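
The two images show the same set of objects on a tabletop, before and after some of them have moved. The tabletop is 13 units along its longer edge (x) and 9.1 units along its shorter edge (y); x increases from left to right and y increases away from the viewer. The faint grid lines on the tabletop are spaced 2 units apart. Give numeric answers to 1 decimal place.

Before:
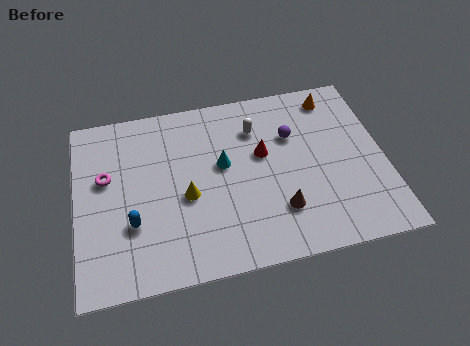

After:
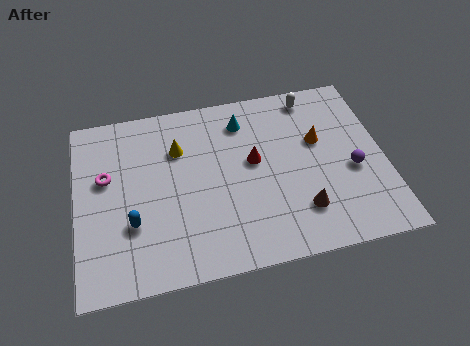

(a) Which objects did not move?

the blue capsule and the magenta torus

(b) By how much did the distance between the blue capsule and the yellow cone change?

+1.5

The distance was about 2.5 in the first image and 4.0 in the second, so they moved 1.5 units further apart.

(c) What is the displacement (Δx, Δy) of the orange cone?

(-0.8, -2.2)

The orange cone was at about (11.1, 7.8) and moved to about (10.3, 5.6).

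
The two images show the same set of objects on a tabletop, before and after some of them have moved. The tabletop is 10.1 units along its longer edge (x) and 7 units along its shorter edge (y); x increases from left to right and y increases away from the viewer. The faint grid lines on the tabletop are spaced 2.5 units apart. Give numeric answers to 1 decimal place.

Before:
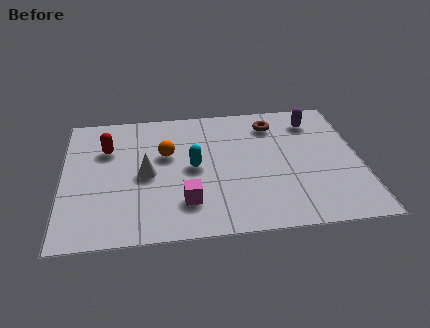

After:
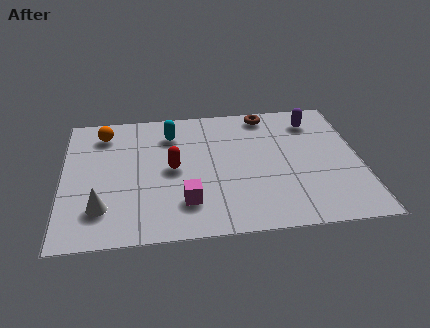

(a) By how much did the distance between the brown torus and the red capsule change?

-1.5

The distance was about 5.8 in the first image and 4.3 in the second, so they moved 1.5 units closer together.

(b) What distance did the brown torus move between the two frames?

0.6

The brown torus moved from about (7.2, 5.6) to (7.0, 6.2), a distance of √(0.2² + 0.6²) ≈ 0.6.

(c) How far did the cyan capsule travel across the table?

2.0

From (4.4, 3.5) to (3.7, 5.4), the cyan capsule covered √(0.7² + 1.9²) ≈ 2.0 units.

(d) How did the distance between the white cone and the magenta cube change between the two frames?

+0.7

They were about 2.1 units apart before and 2.8 after — 0.7 units further apart.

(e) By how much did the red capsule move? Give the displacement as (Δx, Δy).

(2.2, -1.3)

From the two frames, the red capsule sits at roughly (1.5, 4.8) before and (3.7, 3.5) after.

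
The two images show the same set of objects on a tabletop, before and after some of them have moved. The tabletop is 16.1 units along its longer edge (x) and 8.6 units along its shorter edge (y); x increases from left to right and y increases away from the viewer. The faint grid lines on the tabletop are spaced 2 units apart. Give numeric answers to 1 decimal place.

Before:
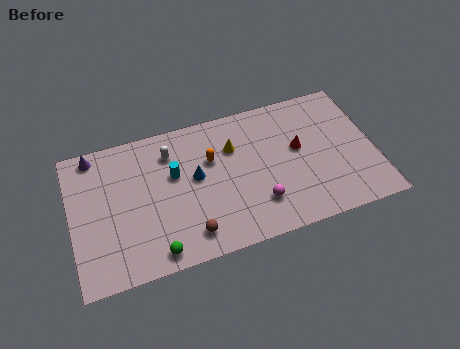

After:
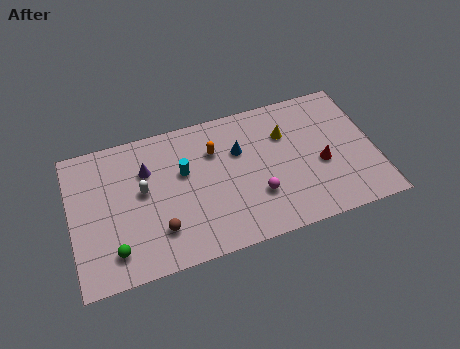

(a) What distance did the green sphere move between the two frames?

2.2

From (4.2, 1.0) to (2.1, 1.7), the green sphere covered √(2.1² + 0.7²) ≈ 2.2 units.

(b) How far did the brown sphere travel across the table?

1.7

The brown sphere was near (6.0, 1.5) before and (4.5, 2.2) after, so it travelled √(1.5² + 0.7²) ≈ 1.7 units.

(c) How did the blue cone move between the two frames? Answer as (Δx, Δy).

(2.4, 0.9)

From the two frames, the blue cone sits at roughly (6.6, 4.8) before and (9.0, 5.7) after.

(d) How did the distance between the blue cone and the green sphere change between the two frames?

+3.5

Before: roughly 4.5 units apart; after: 8.0. That's 3.5 units further apart.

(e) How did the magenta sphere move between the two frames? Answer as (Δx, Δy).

(0.0, 0.5)

The magenta sphere started near (9.7, 2.2) and ended near (9.7, 2.7).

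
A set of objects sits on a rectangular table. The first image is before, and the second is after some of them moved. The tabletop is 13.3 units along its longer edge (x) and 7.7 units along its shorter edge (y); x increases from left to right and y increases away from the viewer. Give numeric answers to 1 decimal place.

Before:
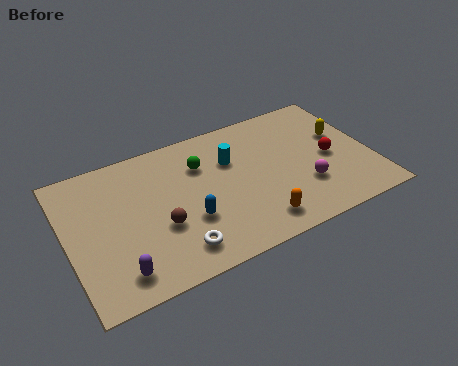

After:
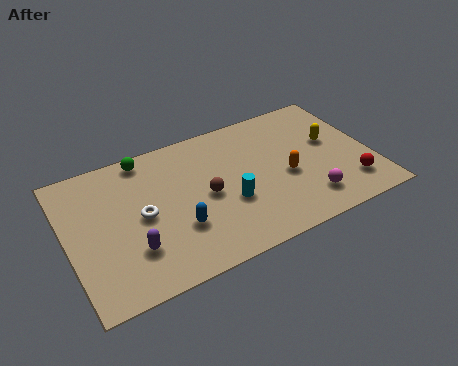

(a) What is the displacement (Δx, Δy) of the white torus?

(-1.2, 2.4)

From the two frames, the white torus sits at roughly (4.4, 1.4) before and (3.2, 3.8) after.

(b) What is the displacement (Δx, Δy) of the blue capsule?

(-0.5, -0.2)

From the two frames, the blue capsule sits at roughly (5.1, 2.7) before and (4.6, 2.5) after.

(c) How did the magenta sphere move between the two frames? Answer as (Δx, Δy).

(0.0, -0.8)

From the two frames, the magenta sphere sits at roughly (10.2, 2.4) before and (10.2, 1.6) after.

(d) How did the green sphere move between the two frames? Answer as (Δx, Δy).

(-2.3, 1.4)

The green sphere was at about (6.0, 5.5) and moved to about (3.7, 6.9).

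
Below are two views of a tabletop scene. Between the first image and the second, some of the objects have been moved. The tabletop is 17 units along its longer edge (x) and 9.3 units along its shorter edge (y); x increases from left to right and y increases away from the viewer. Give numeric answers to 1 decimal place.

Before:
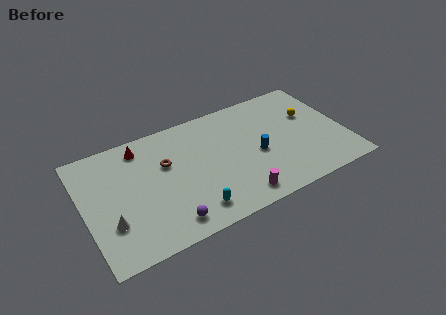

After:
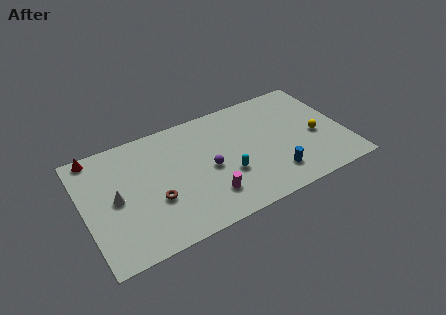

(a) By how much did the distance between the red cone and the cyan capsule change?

+2.7

Before: roughly 6.8 units apart; after: 9.5. That's 2.7 units further apart.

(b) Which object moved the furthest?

the purple sphere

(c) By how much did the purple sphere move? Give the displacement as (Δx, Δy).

(3.0, 2.9)

The purple sphere started near (5.0, 1.4) and ended near (8.0, 4.3).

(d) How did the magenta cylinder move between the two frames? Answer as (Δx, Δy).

(-1.8, 0.9)

From the two frames, the magenta cylinder sits at roughly (9.5, 1.3) before and (7.7, 2.2) after.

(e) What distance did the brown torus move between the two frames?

2.7

The brown torus moved from about (5.4, 5.9) to (4.4, 3.4), a distance of √(1.0² + 2.5²) ≈ 2.7.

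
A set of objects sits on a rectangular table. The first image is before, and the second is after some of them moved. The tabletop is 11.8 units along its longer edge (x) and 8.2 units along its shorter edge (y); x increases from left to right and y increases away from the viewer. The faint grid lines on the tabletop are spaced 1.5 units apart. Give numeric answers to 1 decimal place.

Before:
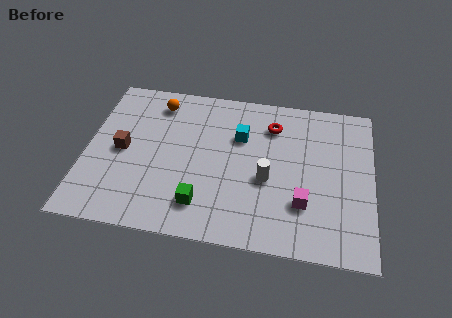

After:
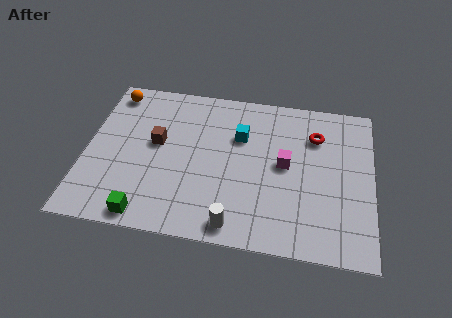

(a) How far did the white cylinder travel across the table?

2.8

The white cylinder was near (7.5, 3.4) before and (6.3, 0.9) after, so it travelled √(1.2² + 2.5²) ≈ 2.8 units.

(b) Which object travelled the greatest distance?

the white cylinder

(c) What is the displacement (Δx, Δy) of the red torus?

(1.8, -0.3)

The red torus started near (7.6, 6.3) and ended near (9.4, 6.0).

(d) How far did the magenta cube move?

2.1

From (9.0, 2.4) to (8.2, 4.3), the magenta cube covered √(0.8² + 1.9²) ≈ 2.1 units.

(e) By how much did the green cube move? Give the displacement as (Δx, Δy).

(-2.2, -0.9)

From the two frames, the green cube sits at roughly (4.9, 1.7) before and (2.7, 0.8) after.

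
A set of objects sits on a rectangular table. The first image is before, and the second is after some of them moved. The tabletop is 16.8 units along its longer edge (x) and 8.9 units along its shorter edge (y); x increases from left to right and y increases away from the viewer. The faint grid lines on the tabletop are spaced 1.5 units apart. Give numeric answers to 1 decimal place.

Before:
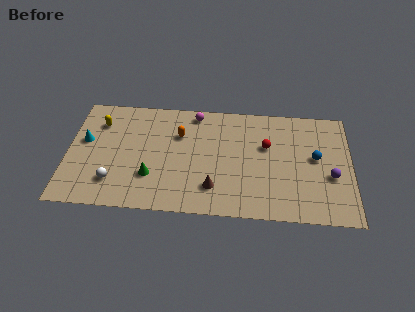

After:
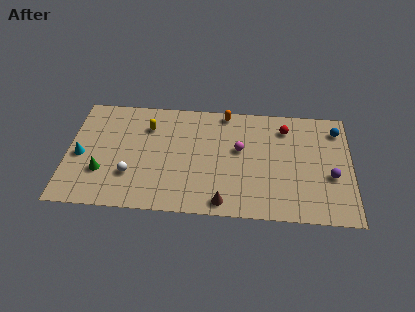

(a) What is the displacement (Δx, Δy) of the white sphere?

(1.0, 0.6)

The white sphere was at about (2.8, 2.1) and moved to about (3.8, 2.7).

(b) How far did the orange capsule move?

3.4

From (6.6, 6.1) to (9.3, 8.1), the orange capsule covered √(2.7² + 2.0²) ≈ 3.4 units.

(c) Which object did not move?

the purple sphere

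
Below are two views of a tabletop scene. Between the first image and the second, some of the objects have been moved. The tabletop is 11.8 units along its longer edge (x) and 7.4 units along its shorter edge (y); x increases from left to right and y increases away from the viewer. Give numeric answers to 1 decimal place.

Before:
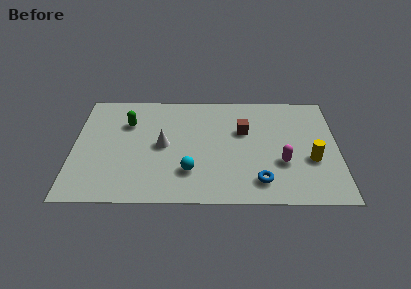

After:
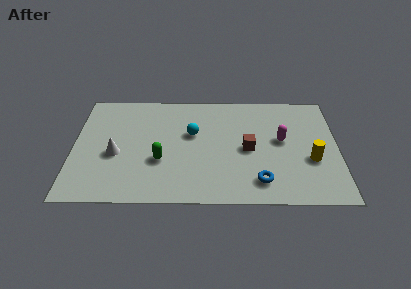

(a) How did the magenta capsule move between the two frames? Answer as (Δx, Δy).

(0.0, 1.5)

From the two frames, the magenta capsule sits at roughly (9.3, 2.6) before and (9.3, 4.1) after.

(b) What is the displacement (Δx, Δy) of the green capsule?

(1.5, -2.5)

From the two frames, the green capsule sits at roughly (2.4, 5.2) before and (3.9, 2.7) after.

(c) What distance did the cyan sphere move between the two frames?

2.5

The cyan sphere was near (5.2, 2.0) before and (5.3, 4.5) after, so it travelled √(0.1² + 2.5²) ≈ 2.5 units.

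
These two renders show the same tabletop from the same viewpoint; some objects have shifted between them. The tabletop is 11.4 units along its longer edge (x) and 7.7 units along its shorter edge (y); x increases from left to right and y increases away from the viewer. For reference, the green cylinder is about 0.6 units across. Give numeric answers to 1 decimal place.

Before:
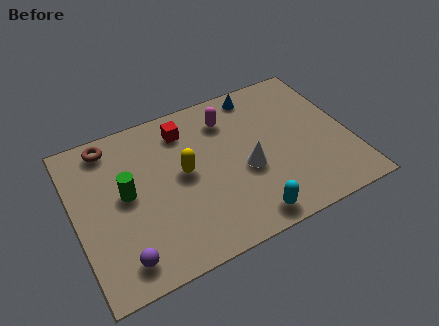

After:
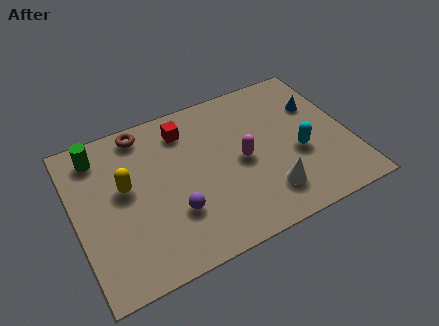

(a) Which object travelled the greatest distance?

the cyan capsule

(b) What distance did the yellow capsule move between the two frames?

2.4

The yellow capsule was near (4.5, 4.1) before and (2.1, 4.4) after, so it travelled √(2.4² + 0.3²) ≈ 2.4 units.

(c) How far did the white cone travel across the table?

1.7

From (7.0, 3.2) to (7.7, 1.7), the white cone covered √(0.7² + 1.5²) ≈ 1.7 units.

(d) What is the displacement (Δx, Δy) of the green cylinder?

(-0.9, 2.3)

From the two frames, the green cylinder sits at roughly (2.1, 4.1) before and (1.2, 6.4) after.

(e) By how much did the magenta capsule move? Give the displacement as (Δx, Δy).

(0.3, -2.3)

From the two frames, the magenta capsule sits at roughly (6.6, 6.0) before and (6.9, 3.7) after.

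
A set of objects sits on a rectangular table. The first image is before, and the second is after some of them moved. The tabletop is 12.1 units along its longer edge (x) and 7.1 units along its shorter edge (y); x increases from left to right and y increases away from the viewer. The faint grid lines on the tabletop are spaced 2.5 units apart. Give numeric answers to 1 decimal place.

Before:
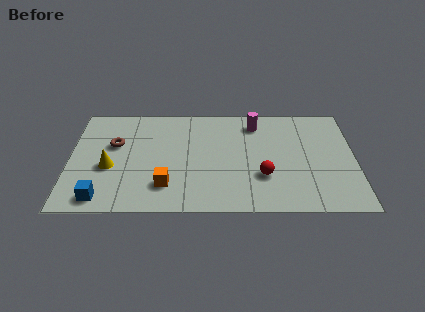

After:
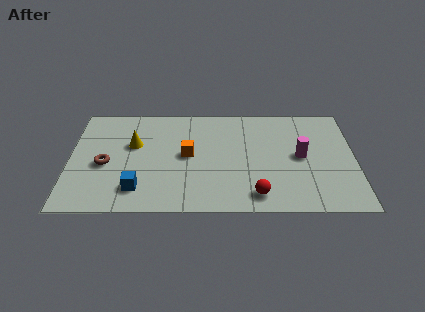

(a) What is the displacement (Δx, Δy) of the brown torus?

(-0.4, -1.3)

The brown torus started near (1.9, 4.4) and ended near (1.5, 3.1).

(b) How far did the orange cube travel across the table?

2.2

From (4.1, 1.7) to (5.0, 3.7), the orange cube covered √(0.9² + 2.0²) ≈ 2.2 units.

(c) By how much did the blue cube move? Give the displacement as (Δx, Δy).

(1.5, 0.6)

The blue cube was at about (1.4, 0.9) and moved to about (2.9, 1.5).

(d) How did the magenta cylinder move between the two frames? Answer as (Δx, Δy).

(1.9, -2.2)

The magenta cylinder was at about (7.9, 5.8) and moved to about (9.8, 3.6).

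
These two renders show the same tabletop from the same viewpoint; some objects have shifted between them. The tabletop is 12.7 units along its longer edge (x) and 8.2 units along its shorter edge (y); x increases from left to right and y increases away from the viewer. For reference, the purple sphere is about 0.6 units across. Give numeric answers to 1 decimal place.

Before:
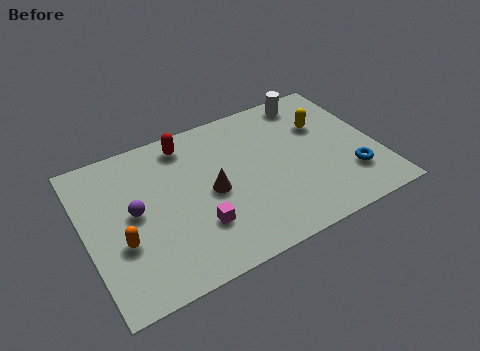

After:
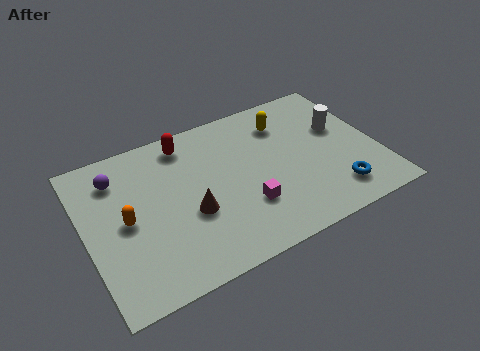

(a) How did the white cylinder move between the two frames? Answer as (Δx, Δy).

(1.0, -2.2)

The white cylinder was at about (10.3, 7.2) and moved to about (11.3, 5.0).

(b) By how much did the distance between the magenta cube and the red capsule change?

+0.3

They were about 4.6 units apart before and 4.9 after — 0.3 units further apart.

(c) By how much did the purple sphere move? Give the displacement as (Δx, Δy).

(-0.5, 2.1)

The purple sphere was at about (2.1, 4.3) and moved to about (1.6, 6.4).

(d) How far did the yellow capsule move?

1.8

The yellow capsule was near (10.6, 5.5) before and (9.0, 6.3) after, so it travelled √(1.6² + 0.8²) ≈ 1.8 units.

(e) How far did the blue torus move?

1.0

The blue torus moved from about (11.3, 2.2) to (10.5, 1.6), a distance of √(0.8² + 0.6²) ≈ 1.0.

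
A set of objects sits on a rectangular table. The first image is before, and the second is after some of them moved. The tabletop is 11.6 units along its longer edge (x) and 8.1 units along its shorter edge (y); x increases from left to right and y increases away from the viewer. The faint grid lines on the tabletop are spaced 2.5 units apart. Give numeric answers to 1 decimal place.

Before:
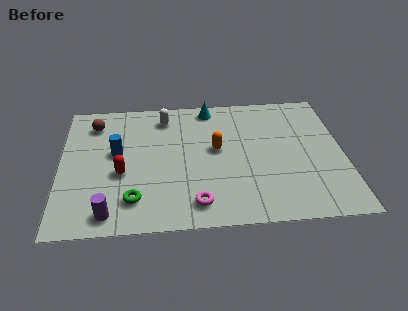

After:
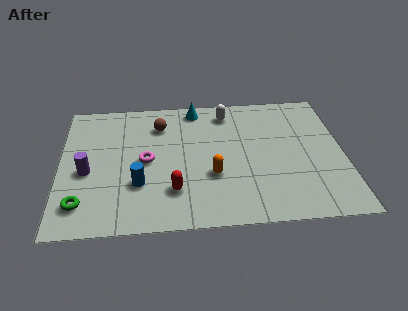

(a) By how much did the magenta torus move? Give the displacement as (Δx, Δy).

(-2.0, 2.7)

From the two frames, the magenta torus sits at roughly (5.5, 1.3) before and (3.5, 4.0) after.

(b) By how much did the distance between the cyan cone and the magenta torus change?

-2.1

Before: roughly 5.9 units apart; after: 3.8. That's 2.1 units closer together.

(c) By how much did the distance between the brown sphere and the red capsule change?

+0.7

They were about 3.4 units apart before and 4.1 after — 0.7 units further apart.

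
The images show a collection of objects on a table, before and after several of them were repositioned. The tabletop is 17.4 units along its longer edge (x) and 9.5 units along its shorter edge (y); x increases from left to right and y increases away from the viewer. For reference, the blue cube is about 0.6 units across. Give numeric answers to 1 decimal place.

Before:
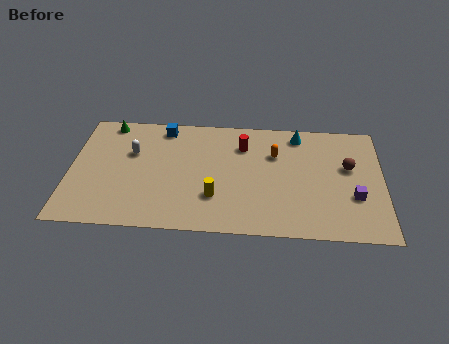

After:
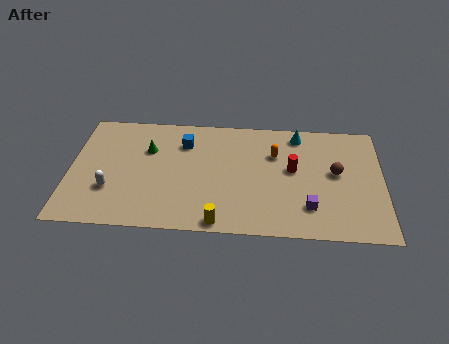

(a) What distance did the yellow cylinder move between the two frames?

2.0

The yellow cylinder moved from about (8.1, 2.8) to (8.4, 0.8), a distance of √(0.3² + 2.0²) ≈ 2.0.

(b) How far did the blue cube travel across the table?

1.7

From (5.1, 8.3) to (6.3, 7.1), the blue cube covered √(1.2² + 1.2²) ≈ 1.7 units.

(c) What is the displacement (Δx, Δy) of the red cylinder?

(2.8, -1.8)

The red cylinder was at about (9.6, 7.1) and moved to about (12.4, 5.3).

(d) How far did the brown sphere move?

0.9

The brown sphere moved from about (15.5, 5.7) to (14.8, 5.2), a distance of √(0.7² + 0.5²) ≈ 0.9.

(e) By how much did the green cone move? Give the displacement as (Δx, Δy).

(2.3, -2.1)

The green cone was at about (2.0, 8.5) and moved to about (4.3, 6.4).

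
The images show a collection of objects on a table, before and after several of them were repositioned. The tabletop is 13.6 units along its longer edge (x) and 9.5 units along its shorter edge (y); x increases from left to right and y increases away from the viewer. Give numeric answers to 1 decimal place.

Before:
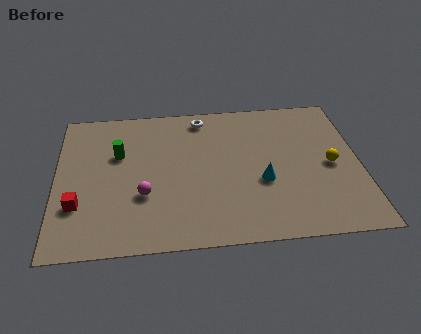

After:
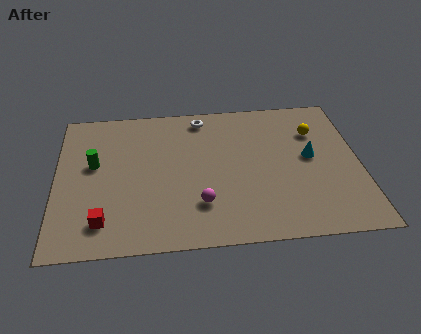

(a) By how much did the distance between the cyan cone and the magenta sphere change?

+0.3

They were about 5.3 units apart before and 5.6 after — 0.3 units further apart.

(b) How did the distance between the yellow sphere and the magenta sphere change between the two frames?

-1.7

They were about 8.5 units apart before and 6.8 after — 1.7 units closer together.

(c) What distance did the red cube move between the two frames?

1.6

The red cube was near (1.0, 2.9) before and (2.1, 1.8) after, so it travelled √(1.1² + 1.1²) ≈ 1.6 units.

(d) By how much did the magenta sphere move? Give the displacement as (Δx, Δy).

(2.5, -0.8)

From the two frames, the magenta sphere sits at roughly (3.9, 3.3) before and (6.4, 2.5) after.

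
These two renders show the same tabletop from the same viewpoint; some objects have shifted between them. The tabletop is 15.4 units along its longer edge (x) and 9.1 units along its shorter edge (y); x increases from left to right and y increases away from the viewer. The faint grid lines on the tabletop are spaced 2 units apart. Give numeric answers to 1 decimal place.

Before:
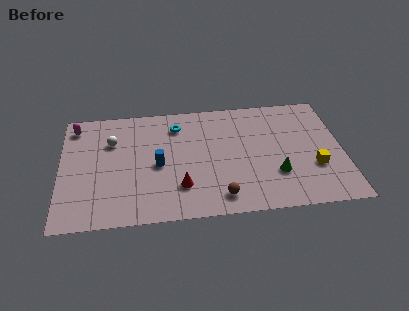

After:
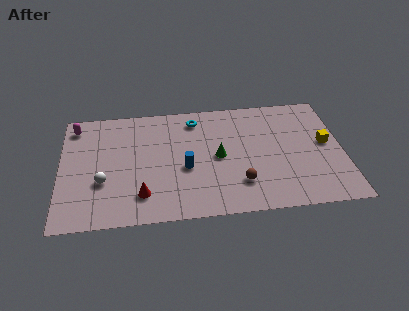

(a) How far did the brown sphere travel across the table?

1.4

From (8.6, 1.4) to (9.7, 2.3), the brown sphere covered √(1.1² + 0.9²) ≈ 1.4 units.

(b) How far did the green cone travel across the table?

3.5

From (11.7, 2.8) to (8.6, 4.5), the green cone covered √(3.1² + 1.7²) ≈ 3.5 units.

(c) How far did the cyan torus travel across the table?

1.1

From (6.4, 7.2) to (7.4, 7.6), the cyan torus covered √(1.0² + 0.4²) ≈ 1.1 units.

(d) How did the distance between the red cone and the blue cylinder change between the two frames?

+0.8

The distance was about 2.2 in the first image and 3.0 in the second, so they moved 0.8 units further apart.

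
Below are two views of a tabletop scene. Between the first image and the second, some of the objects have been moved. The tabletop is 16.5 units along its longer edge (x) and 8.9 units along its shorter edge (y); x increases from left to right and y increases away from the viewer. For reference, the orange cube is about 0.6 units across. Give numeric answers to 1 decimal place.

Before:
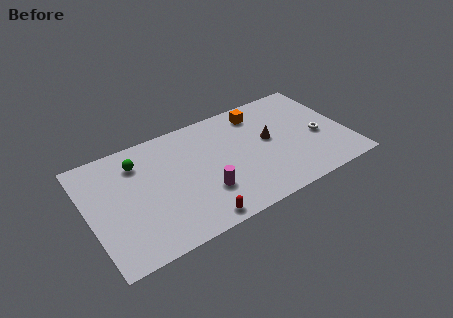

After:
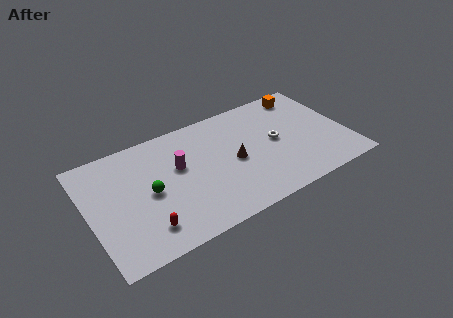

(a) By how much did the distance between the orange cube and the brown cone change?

+3.8

They were about 2.5 units apart before and 6.3 after — 3.8 units further apart.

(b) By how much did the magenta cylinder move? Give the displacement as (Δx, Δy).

(-1.3, 2.7)

From the two frames, the magenta cylinder sits at roughly (7.1, 2.7) before and (5.8, 5.4) after.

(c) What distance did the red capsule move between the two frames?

3.2

The red capsule moved from about (6.3, 0.9) to (3.2, 1.8), a distance of √(3.1² + 0.9²) ≈ 3.2.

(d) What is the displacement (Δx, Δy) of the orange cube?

(3.1, 0.3)

The orange cube started near (11.3, 7.4) and ended near (14.4, 7.7).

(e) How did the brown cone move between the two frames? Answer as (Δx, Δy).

(-2.4, -0.7)

The brown cone was at about (11.6, 4.9) and moved to about (9.2, 4.2).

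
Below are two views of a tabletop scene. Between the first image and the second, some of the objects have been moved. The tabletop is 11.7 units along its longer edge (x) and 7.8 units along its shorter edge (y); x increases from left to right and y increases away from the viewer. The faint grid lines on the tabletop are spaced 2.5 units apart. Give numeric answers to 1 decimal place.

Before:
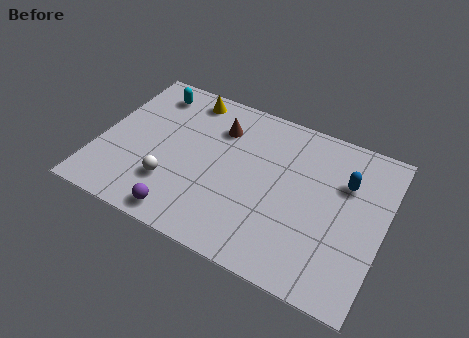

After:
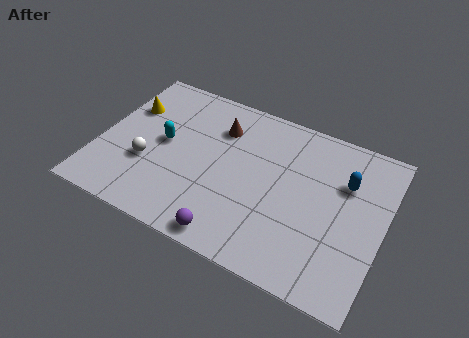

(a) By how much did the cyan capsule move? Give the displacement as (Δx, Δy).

(0.9, -2.4)

The cyan capsule started near (1.7, 6.5) and ended near (2.6, 4.1).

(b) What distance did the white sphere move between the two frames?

1.3

The white sphere moved from about (3.2, 2.2) to (2.1, 2.8), a distance of √(1.1² + 0.6²) ≈ 1.3.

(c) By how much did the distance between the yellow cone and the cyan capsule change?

+0.6

The distance was about 1.5 in the first image and 2.1 in the second, so they moved 0.6 units further apart.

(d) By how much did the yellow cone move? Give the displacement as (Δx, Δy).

(-2.3, -1.5)

The yellow cone started near (3.2, 6.8) and ended near (0.9, 5.3).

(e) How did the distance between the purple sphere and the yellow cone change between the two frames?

+0.8

The distance was about 5.9 in the first image and 6.7 in the second, so they moved 0.8 units further apart.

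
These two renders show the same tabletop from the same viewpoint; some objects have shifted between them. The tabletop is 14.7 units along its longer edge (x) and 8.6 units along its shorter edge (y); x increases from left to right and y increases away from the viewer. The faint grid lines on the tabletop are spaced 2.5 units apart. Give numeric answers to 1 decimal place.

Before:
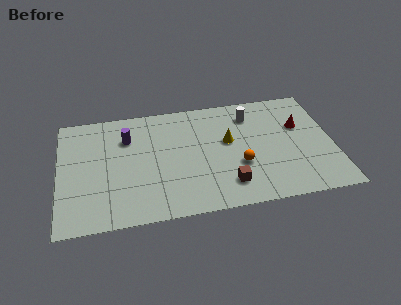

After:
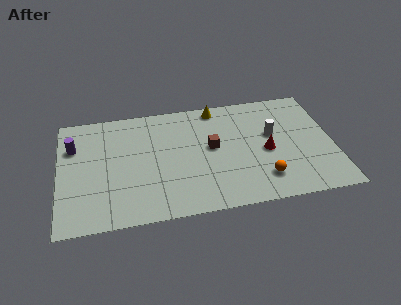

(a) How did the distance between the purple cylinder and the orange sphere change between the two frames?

+4.1

Before: roughly 6.7 units apart; after: 10.8. That's 4.1 units further apart.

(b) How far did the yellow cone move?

2.7

The yellow cone was near (9.1, 5.0) before and (8.6, 7.7) after, so it travelled √(0.5² + 2.7²) ≈ 2.7 units.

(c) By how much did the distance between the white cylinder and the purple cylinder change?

+4.0

The distance was about 6.7 in the first image and 10.7 in the second, so they moved 4.0 units further apart.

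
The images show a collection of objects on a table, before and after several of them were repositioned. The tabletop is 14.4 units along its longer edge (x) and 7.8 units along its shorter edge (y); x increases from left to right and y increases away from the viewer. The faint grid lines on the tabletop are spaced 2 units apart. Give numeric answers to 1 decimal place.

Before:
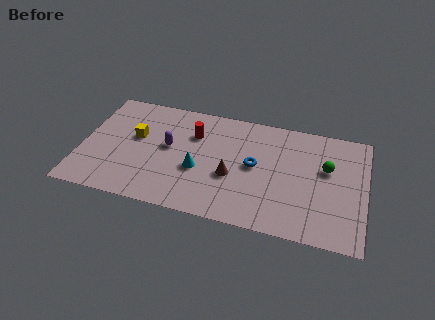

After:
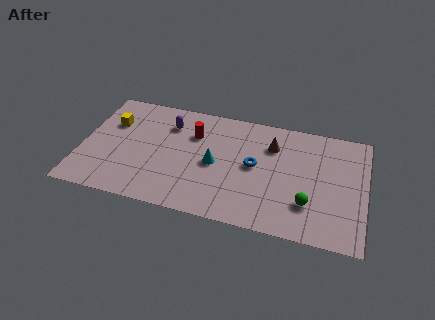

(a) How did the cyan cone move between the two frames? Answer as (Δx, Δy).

(0.8, 0.6)

From the two frames, the cyan cone sits at roughly (6.0, 3.1) before and (6.8, 3.7) after.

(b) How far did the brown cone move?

3.2

The brown cone was near (7.7, 3.1) before and (9.6, 5.7) after, so it travelled √(1.9² + 2.6²) ≈ 3.2 units.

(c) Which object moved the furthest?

the brown cone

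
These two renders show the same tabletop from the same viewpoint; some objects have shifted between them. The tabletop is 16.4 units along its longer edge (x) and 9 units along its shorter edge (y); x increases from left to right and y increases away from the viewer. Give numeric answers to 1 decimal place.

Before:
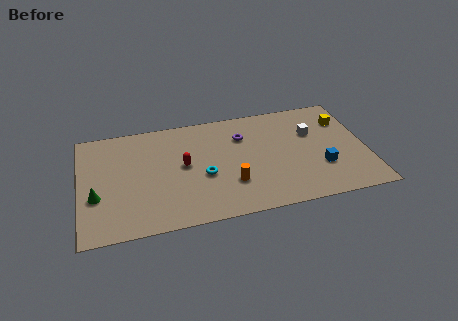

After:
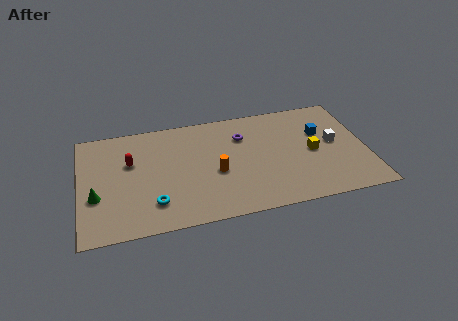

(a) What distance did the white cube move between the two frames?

1.6

The white cube was near (13.4, 5.9) before and (14.6, 4.8) after, so it travelled √(1.2² + 1.1²) ≈ 1.6 units.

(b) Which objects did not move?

the purple torus and the green cone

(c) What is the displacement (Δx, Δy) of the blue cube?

(0.2, 2.9)

From the two frames, the blue cube sits at roughly (13.7, 2.9) before and (13.9, 5.8) after.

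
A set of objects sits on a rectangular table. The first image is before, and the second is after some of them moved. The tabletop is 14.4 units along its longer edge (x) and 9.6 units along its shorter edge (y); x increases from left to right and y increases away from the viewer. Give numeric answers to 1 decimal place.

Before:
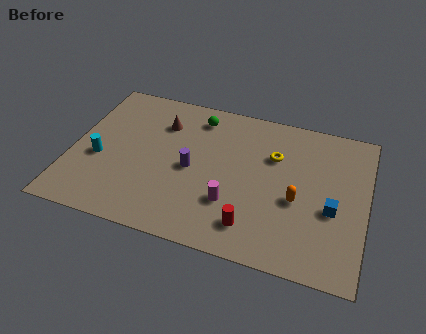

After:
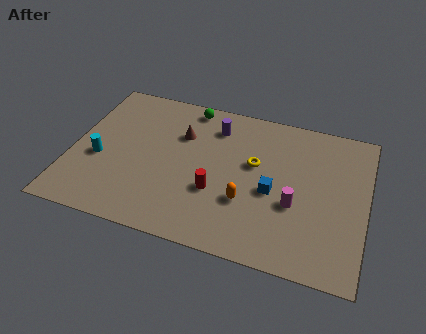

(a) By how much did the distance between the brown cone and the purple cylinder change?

-1.2

They were about 3.1 units apart before and 1.9 after — 1.2 units closer together.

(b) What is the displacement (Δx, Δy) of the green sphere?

(-0.5, 0.6)

The green sphere was at about (5.9, 8.0) and moved to about (5.4, 8.6).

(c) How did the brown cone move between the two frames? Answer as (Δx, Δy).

(1.0, -0.5)

The brown cone started near (4.2, 7.1) and ended near (5.2, 6.6).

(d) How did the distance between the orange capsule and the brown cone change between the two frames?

-2.7

They were about 7.6 units apart before and 4.9 after — 2.7 units closer together.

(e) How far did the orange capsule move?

2.5

The orange capsule was near (11.1, 4.0) before and (8.7, 3.2) after, so it travelled √(2.4² + 0.8²) ≈ 2.5 units.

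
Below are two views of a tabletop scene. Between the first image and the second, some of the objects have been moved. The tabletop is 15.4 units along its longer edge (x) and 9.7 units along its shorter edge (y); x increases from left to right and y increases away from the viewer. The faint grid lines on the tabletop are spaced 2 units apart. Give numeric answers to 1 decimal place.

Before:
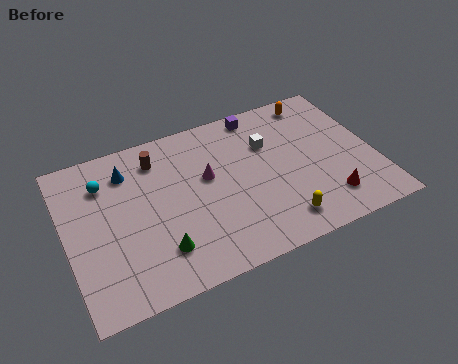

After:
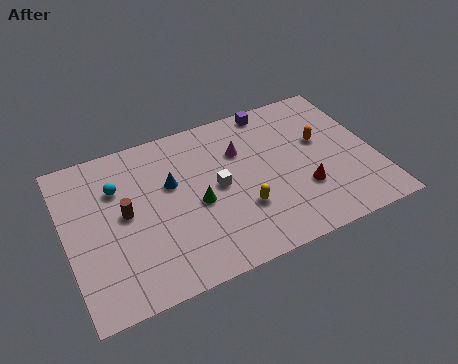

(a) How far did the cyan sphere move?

0.8

The cyan sphere moved from about (2.1, 7.3) to (2.7, 6.8), a distance of √(0.6² + 0.5²) ≈ 0.8.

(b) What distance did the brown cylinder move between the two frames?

3.3

From (4.8, 7.8) to (2.9, 5.1), the brown cylinder covered √(1.9² + 2.7²) ≈ 3.3 units.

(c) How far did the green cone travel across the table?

2.9

The green cone moved from about (4.3, 2.3) to (6.4, 4.3), a distance of √(2.1² + 2.0²) ≈ 2.9.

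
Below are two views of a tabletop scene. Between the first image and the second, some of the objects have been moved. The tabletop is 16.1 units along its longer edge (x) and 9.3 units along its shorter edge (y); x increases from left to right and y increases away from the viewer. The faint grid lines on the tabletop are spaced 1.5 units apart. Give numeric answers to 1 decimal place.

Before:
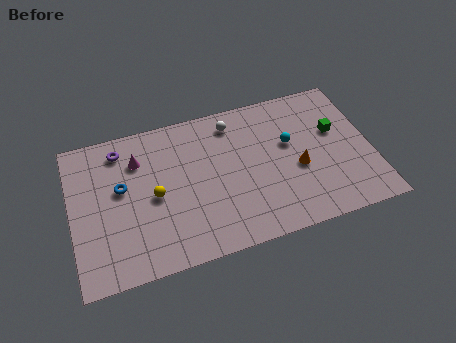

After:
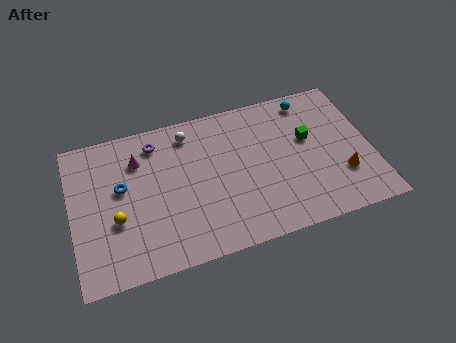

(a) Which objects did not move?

the blue torus and the magenta cone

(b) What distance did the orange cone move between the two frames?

2.5

From (12.1, 3.9) to (14.4, 2.8), the orange cone covered √(2.3² + 1.1²) ≈ 2.5 units.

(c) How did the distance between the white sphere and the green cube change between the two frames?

+0.9

The distance was about 5.8 in the first image and 6.7 in the second, so they moved 0.9 units further apart.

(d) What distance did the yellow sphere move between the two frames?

2.3

The yellow sphere moved from about (4.4, 4.4) to (2.3, 3.5), a distance of √(2.1² + 0.9²) ≈ 2.3.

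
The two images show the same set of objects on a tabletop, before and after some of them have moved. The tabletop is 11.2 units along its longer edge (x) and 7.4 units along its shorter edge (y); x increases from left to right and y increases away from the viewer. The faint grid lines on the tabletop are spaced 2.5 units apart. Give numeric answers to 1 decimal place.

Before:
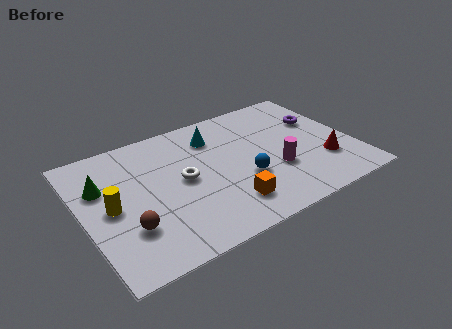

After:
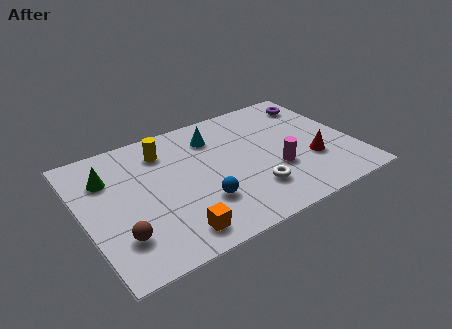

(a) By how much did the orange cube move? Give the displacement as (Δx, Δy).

(-2.3, -0.5)

From the two frames, the orange cube sits at roughly (5.6, 1.6) before and (3.3, 1.1) after.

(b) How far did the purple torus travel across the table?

1.2

The purple torus was near (10.1, 4.8) before and (10.2, 6.0) after, so it travelled √(0.1² + 1.2²) ≈ 1.2 units.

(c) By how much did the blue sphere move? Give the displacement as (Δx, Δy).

(-1.9, -0.5)

The blue sphere started near (6.5, 2.7) and ended near (4.6, 2.2).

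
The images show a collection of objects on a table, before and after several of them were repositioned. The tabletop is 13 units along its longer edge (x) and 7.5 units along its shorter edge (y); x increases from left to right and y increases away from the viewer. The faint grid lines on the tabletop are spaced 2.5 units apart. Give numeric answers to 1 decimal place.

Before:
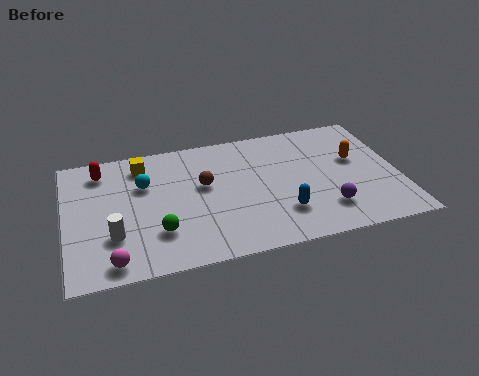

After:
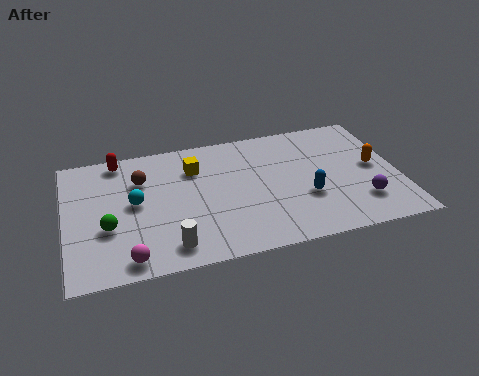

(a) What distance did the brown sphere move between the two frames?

2.6

From (5.4, 4.4) to (3.0, 5.3), the brown sphere covered √(2.4² + 0.9²) ≈ 2.6 units.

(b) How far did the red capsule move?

0.9

The red capsule was near (1.5, 6.2) before and (2.2, 6.7) after, so it travelled √(0.7² + 0.5²) ≈ 0.9 units.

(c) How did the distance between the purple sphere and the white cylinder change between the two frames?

-0.7

The distance was about 8.2 in the first image and 7.5 in the second, so they moved 0.7 units closer together.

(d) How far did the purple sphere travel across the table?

1.4

The purple sphere was near (10.0, 1.8) before and (11.4, 1.9) after, so it travelled √(1.4² + 0.1²) ≈ 1.4 units.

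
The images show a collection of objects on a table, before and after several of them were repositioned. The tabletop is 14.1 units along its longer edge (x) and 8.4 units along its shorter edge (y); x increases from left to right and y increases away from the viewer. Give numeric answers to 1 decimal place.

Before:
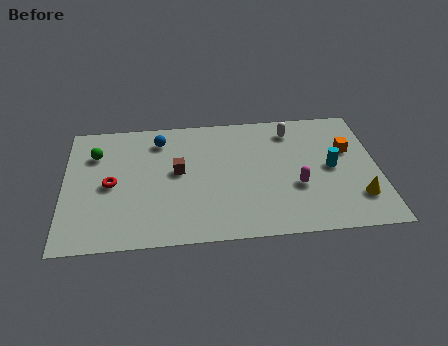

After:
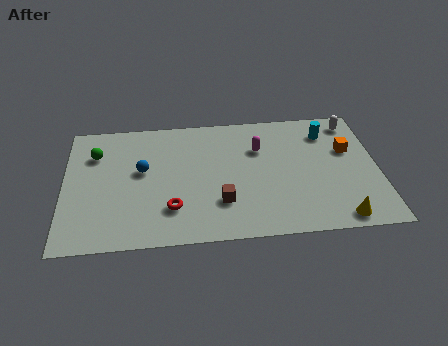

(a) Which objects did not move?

the orange cube and the green sphere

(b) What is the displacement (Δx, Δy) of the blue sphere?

(-0.8, -2.0)

From the two frames, the blue sphere sits at roughly (4.3, 6.8) before and (3.5, 4.8) after.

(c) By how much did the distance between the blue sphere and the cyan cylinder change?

+0.5

The distance was about 8.1 in the first image and 8.6 in the second, so they moved 0.5 units further apart.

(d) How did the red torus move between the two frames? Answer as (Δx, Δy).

(2.7, -1.8)

The red torus was at about (2.1, 4.0) and moved to about (4.8, 2.2).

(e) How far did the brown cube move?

2.9

From (5.1, 4.6) to (7.0, 2.4), the brown cube covered √(1.9² + 2.2²) ≈ 2.9 units.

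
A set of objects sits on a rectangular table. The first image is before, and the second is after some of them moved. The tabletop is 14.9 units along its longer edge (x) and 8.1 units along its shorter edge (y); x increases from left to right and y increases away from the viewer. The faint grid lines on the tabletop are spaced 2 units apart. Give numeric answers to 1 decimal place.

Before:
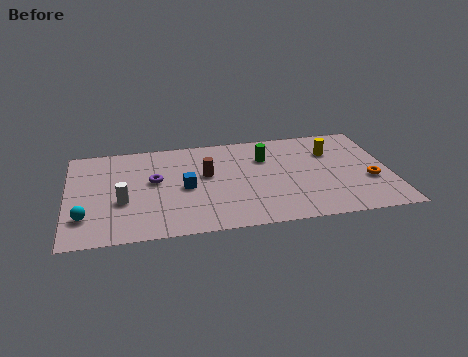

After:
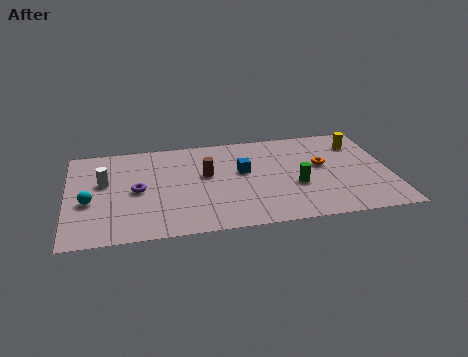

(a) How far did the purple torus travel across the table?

1.1

The purple torus was near (4.0, 4.6) before and (3.2, 3.9) after, so it travelled √(0.8² + 0.7²) ≈ 1.1 units.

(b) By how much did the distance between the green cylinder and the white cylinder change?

+1.8

They were about 7.2 units apart before and 9.0 after — 1.8 units further apart.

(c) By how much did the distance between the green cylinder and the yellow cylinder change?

+1.3

Before: roughly 3.1 units apart; after: 4.4. That's 1.3 units further apart.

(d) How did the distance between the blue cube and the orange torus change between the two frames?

-4.8

They were about 8.5 units apart before and 3.7 after — 4.8 units closer together.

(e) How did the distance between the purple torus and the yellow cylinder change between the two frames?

+2.3

The distance was about 8.4 in the first image and 10.7 in the second, so they moved 2.3 units further apart.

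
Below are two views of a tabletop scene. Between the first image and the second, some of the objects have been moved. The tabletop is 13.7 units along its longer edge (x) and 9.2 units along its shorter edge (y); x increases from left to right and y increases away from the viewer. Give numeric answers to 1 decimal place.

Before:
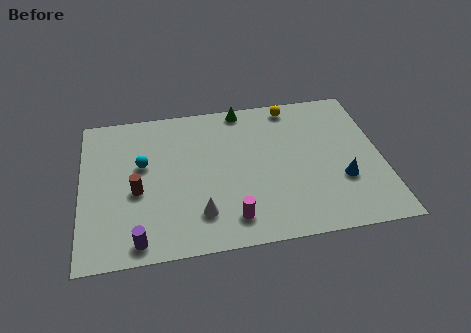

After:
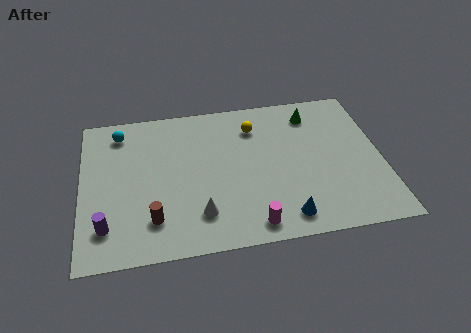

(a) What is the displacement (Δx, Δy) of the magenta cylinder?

(0.9, -0.5)

From the two frames, the magenta cylinder sits at roughly (6.7, 1.6) before and (7.6, 1.1) after.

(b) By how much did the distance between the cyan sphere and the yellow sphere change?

-1.3

Before: roughly 7.5 units apart; after: 6.2. That's 1.3 units closer together.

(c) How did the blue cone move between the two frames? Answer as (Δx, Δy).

(-2.7, -1.8)

The blue cone was at about (11.8, 3.1) and moved to about (9.1, 1.3).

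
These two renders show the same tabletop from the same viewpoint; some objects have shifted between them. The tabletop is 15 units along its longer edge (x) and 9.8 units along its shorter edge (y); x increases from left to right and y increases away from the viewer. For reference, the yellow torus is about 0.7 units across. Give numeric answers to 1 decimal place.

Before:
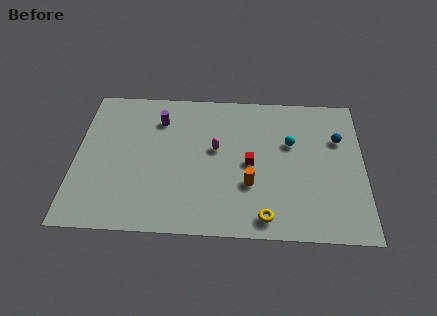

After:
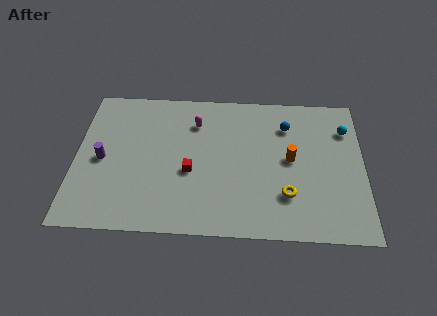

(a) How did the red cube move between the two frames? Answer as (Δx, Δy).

(-3.1, -0.7)

From the two frames, the red cube sits at roughly (9.1, 4.7) before and (6.0, 4.0) after.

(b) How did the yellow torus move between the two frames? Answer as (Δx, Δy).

(1.1, 1.5)

The yellow torus was at about (9.9, 1.2) and moved to about (11.0, 2.7).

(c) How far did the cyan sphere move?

3.1

From (11.2, 6.2) to (14.1, 7.3), the cyan sphere covered √(2.9² + 1.1²) ≈ 3.1 units.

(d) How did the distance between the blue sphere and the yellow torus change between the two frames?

-1.9

Before: roughly 6.6 units apart; after: 4.7. That's 1.9 units closer together.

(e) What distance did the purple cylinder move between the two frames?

4.1

From (4.3, 7.5) to (1.4, 4.6), the purple cylinder covered √(2.9² + 2.9²) ≈ 4.1 units.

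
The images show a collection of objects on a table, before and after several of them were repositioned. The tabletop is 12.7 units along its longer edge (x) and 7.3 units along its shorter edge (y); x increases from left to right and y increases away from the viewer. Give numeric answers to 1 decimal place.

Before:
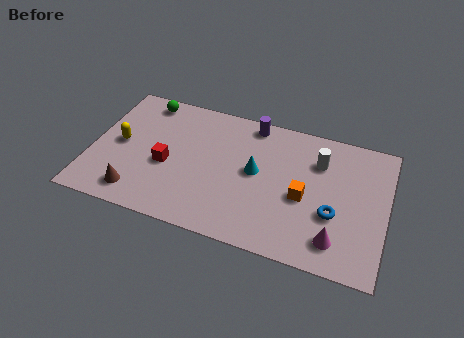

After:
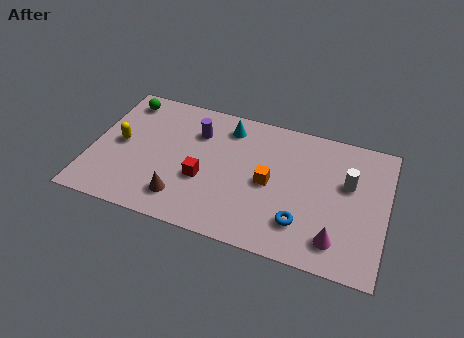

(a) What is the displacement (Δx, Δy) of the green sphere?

(-0.9, -0.2)

From the two frames, the green sphere sits at roughly (2.0, 6.4) before and (1.1, 6.2) after.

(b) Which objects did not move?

the yellow capsule and the magenta cone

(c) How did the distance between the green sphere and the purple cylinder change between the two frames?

-1.3

The distance was about 4.7 in the first image and 3.4 in the second, so they moved 1.3 units closer together.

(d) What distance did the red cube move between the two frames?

1.6

The red cube moved from about (3.3, 3.1) to (4.9, 2.8), a distance of √(1.6² + 0.3²) ≈ 1.6.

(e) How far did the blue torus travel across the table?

1.6

The blue torus moved from about (10.5, 2.7) to (9.2, 1.8), a distance of √(1.3² + 0.9²) ≈ 1.6.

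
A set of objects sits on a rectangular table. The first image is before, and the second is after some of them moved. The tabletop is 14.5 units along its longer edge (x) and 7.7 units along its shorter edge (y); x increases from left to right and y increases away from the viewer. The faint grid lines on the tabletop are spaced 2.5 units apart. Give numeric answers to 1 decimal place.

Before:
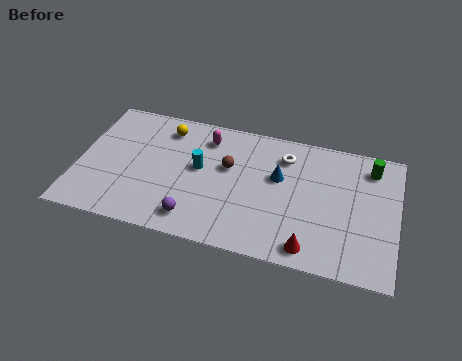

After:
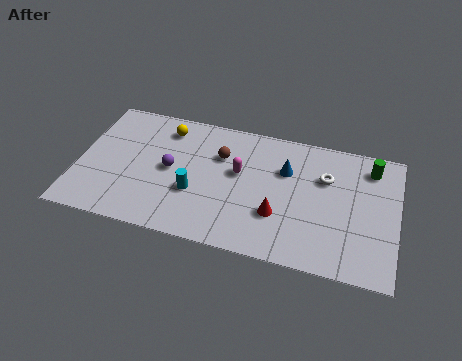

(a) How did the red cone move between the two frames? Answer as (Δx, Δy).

(-1.5, 1.5)

The red cone started near (10.7, 1.0) and ended near (9.2, 2.5).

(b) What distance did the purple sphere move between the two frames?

2.9

The purple sphere was near (5.5, 1.3) before and (4.2, 3.9) after, so it travelled √(1.3² + 2.6²) ≈ 2.9 units.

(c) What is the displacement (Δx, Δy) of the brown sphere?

(-0.4, 0.6)

From the two frames, the brown sphere sits at roughly (6.8, 4.7) before and (6.4, 5.3) after.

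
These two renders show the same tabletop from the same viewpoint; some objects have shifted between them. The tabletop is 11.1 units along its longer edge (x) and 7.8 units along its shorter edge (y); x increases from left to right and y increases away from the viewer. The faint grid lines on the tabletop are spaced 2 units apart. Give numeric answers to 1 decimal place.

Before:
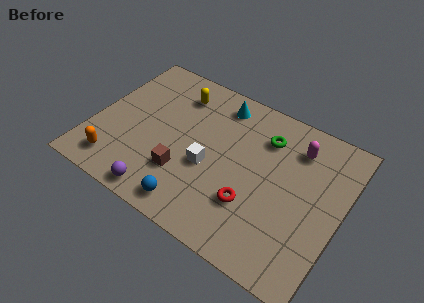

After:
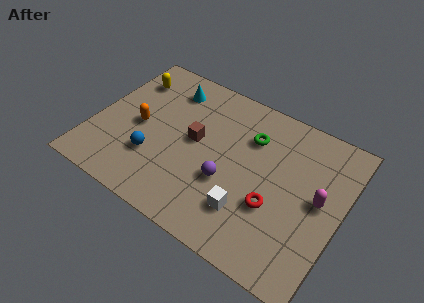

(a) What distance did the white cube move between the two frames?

2.3

From (5.3, 3.2) to (7.3, 2.0), the white cube covered √(2.0² + 1.2²) ≈ 2.3 units.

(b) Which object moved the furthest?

the purple sphere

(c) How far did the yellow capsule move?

2.2

The yellow capsule moved from about (3.3, 6.2) to (1.1, 6.0), a distance of √(2.2² + 0.2²) ≈ 2.2.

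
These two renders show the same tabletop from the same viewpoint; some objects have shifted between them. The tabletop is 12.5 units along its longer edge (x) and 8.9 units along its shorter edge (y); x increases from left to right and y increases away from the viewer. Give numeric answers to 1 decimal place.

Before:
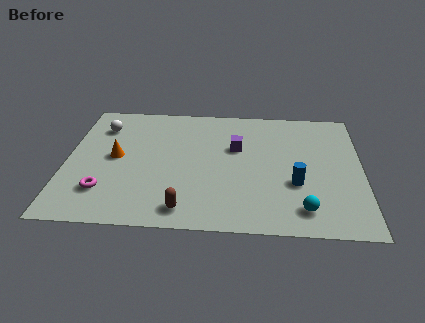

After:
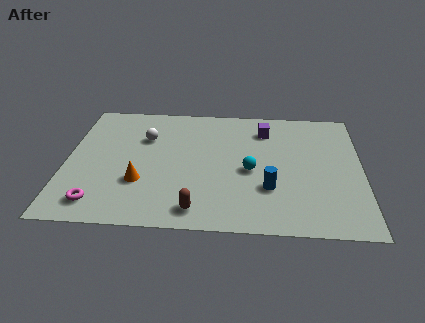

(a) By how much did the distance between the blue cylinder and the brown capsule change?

-1.6

The distance was about 5.0 in the first image and 3.4 in the second, so they moved 1.6 units closer together.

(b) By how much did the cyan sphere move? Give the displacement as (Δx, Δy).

(-2.2, 2.5)

The cyan sphere was at about (10.0, 1.5) and moved to about (7.8, 4.0).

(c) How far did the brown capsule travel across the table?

0.5

The brown capsule moved from about (5.1, 1.2) to (5.6, 1.2), a distance of √(0.5² + 0.0²) ≈ 0.5.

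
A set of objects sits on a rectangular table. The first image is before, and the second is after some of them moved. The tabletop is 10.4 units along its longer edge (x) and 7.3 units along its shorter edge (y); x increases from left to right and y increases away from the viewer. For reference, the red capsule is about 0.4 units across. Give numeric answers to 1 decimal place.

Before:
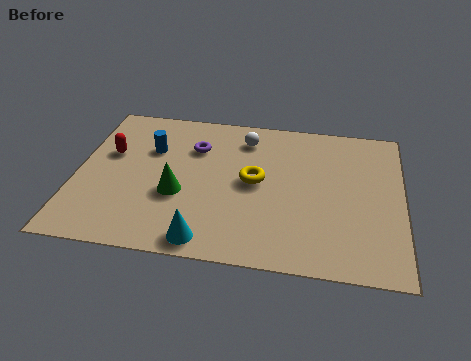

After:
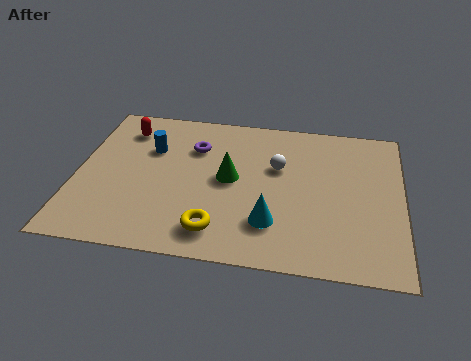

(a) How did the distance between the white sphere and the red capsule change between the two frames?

+0.6

The distance was about 4.5 in the first image and 5.1 in the second, so they moved 0.6 units further apart.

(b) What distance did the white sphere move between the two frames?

1.7

The white sphere was near (5.3, 5.9) before and (6.4, 4.6) after, so it travelled √(1.1² + 1.3²) ≈ 1.7 units.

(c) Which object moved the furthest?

the yellow torus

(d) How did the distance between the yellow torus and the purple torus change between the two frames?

+1.6

They were about 2.4 units apart before and 4.0 after — 1.6 units further apart.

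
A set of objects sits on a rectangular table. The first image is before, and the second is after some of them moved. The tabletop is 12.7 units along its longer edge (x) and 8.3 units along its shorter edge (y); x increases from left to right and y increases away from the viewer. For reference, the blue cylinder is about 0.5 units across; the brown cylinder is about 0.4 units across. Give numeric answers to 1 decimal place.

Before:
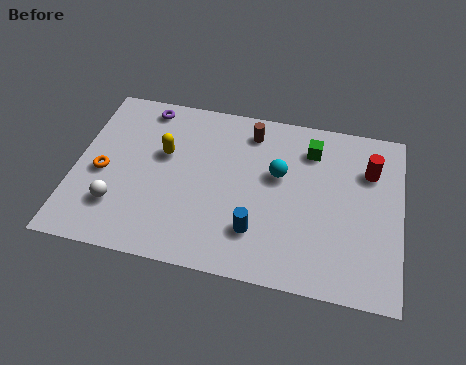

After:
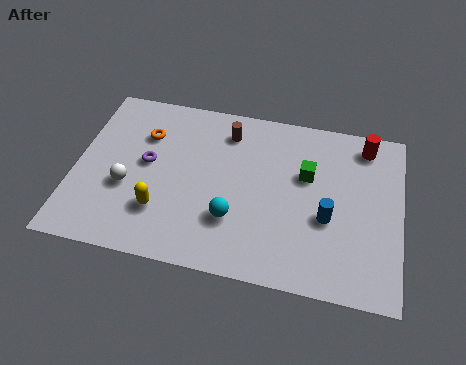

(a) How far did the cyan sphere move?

3.0

The cyan sphere moved from about (7.9, 5.0) to (6.3, 2.5), a distance of √(1.6² + 2.5²) ≈ 3.0.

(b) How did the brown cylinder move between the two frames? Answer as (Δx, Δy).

(-0.9, -0.2)

From the two frames, the brown cylinder sits at roughly (6.7, 6.9) before and (5.8, 6.7) after.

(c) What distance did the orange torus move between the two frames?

2.7

The orange torus was near (1.1, 3.7) before and (2.6, 5.9) after, so it travelled √(1.5² + 2.2²) ≈ 2.7 units.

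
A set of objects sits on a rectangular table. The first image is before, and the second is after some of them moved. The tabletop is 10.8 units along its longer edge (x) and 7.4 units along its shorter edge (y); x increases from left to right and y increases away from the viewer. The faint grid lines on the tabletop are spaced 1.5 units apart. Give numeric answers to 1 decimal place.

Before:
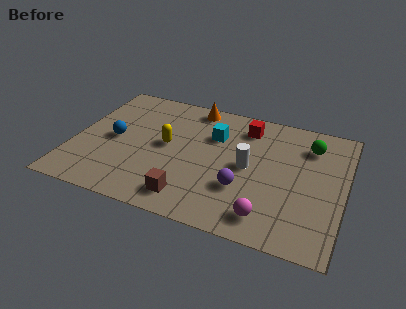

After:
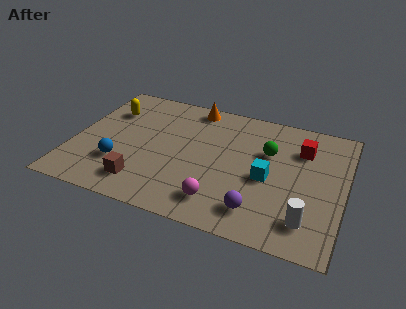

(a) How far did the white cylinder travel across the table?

3.3

The white cylinder moved from about (7.0, 3.7) to (9.5, 1.5), a distance of √(2.5² + 2.2²) ≈ 3.3.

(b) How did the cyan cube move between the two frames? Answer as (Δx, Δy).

(2.3, -1.8)

From the two frames, the cyan cube sits at roughly (5.5, 5.1) before and (7.8, 3.3) after.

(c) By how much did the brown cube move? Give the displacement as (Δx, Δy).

(-1.9, 0.2)

From the two frames, the brown cube sits at roughly (4.9, 1.2) before and (3.0, 1.4) after.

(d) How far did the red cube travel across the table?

2.4

From (6.7, 6.0) to (9.0, 5.4), the red cube covered √(2.3² + 0.6²) ≈ 2.4 units.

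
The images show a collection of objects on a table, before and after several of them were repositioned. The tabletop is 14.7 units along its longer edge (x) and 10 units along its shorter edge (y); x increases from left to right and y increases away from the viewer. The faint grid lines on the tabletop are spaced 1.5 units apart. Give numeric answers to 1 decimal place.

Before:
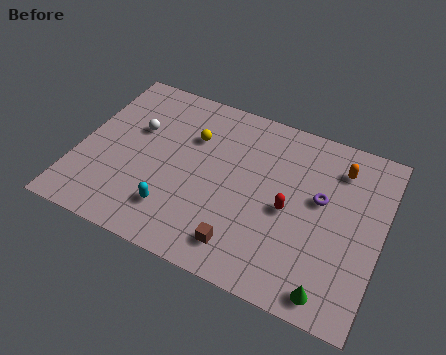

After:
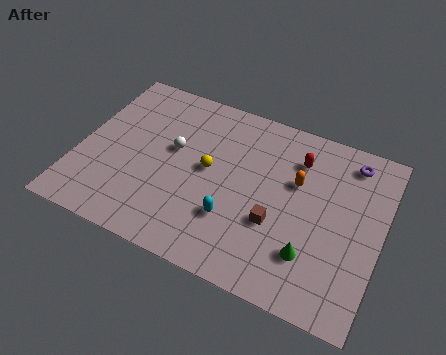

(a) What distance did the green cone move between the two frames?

1.9

The green cone moved from about (12.7, 1.1) to (11.6, 2.6), a distance of √(1.1² + 1.5²) ≈ 1.9.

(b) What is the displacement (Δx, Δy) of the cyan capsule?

(2.8, 0.7)

The cyan capsule started near (5.0, 2.3) and ended near (7.8, 3.0).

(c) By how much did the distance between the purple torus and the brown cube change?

+0.5

The distance was about 5.3 in the first image and 5.8 in the second, so they moved 0.5 units further apart.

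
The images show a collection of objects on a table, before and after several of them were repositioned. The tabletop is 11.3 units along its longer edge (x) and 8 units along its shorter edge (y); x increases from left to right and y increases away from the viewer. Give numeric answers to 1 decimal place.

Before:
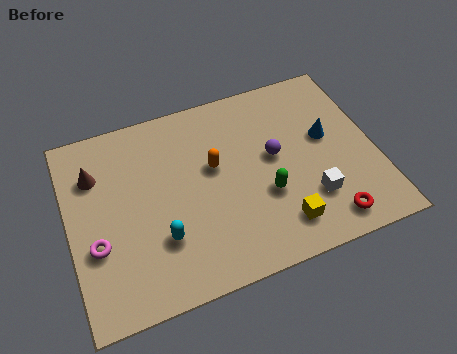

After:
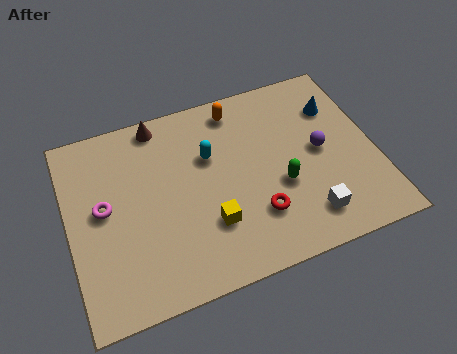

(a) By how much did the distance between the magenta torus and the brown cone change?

+0.8

Before: roughly 2.9 units apart; after: 3.7. That's 0.8 units further apart.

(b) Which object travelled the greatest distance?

the cyan capsule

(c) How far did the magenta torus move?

1.5

The magenta torus was near (0.9, 2.9) before and (1.3, 4.3) after, so it travelled √(0.4² + 1.4²) ≈ 1.5 units.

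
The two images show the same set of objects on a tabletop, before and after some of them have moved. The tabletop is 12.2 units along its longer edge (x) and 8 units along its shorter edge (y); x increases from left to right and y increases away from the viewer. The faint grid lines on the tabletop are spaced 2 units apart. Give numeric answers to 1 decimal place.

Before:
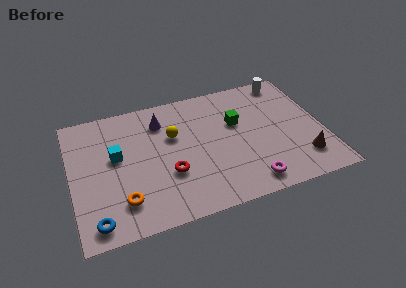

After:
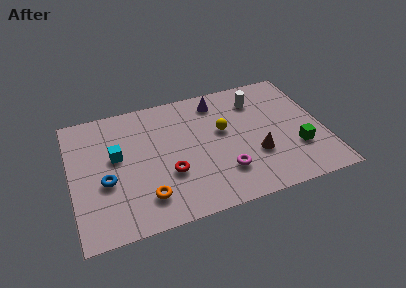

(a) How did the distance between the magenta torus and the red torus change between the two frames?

-1.4

The distance was about 4.1 in the first image and 2.7 in the second, so they moved 1.4 units closer together.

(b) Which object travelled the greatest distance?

the green cube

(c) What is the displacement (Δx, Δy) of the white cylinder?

(-1.6, -0.9)

The white cylinder started near (10.8, 7.1) and ended near (9.2, 6.2).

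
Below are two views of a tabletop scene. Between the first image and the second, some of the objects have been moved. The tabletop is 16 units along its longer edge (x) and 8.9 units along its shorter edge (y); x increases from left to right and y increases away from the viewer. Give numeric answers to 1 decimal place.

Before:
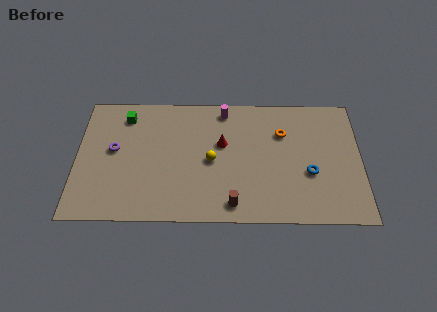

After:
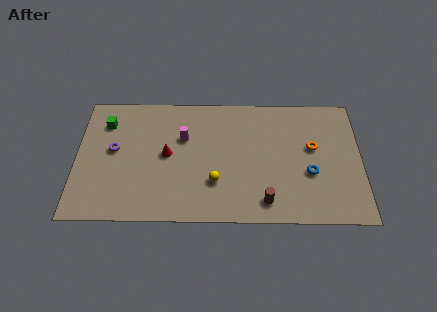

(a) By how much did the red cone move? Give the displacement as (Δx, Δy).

(-3.1, -0.8)

The red cone was at about (8.2, 5.4) and moved to about (5.1, 4.6).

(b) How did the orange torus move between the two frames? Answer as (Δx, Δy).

(1.7, -1.0)

From the two frames, the orange torus sits at roughly (11.6, 6.2) before and (13.3, 5.2) after.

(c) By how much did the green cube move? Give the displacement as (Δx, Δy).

(-1.1, -0.5)

The green cube started near (2.7, 7.3) and ended near (1.6, 6.8).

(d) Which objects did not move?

the blue torus and the purple torus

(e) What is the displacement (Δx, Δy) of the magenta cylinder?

(-2.3, -2.0)

The magenta cylinder started near (8.3, 7.8) and ended near (6.0, 5.8).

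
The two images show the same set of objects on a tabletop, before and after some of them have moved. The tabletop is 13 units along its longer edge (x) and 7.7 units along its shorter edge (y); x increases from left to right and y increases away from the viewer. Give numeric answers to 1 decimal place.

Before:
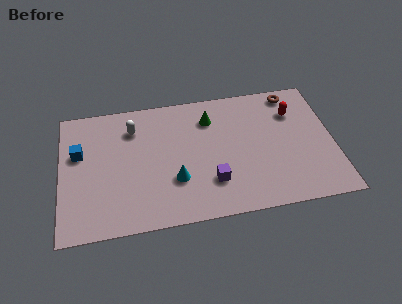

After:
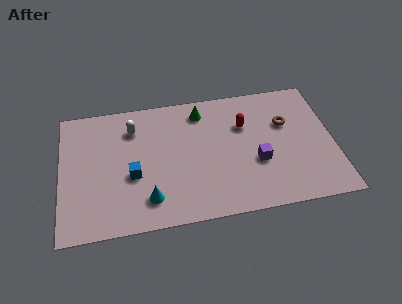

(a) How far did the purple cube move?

2.3

The purple cube moved from about (7.1, 2.1) to (9.3, 2.9), a distance of √(2.2² + 0.8²) ≈ 2.3.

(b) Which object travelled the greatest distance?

the blue cube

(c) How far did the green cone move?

0.6

The green cone moved from about (7.2, 5.9) to (6.8, 6.4), a distance of √(0.4² + 0.5²) ≈ 0.6.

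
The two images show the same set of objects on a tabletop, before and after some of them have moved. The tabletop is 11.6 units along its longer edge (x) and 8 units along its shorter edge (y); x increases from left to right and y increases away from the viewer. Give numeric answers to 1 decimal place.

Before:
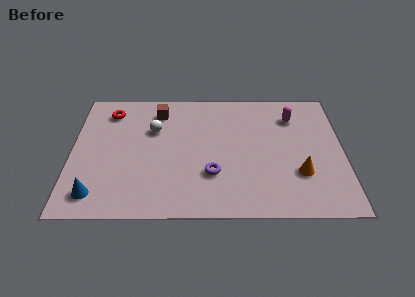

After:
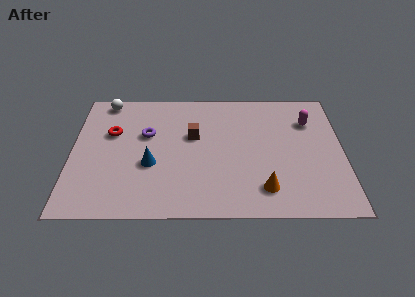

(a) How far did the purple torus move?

3.8

The purple torus was near (6.0, 2.5) before and (3.2, 5.0) after, so it travelled √(2.8² + 2.5²) ≈ 3.8 units.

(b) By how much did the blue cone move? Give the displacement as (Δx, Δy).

(2.3, 1.8)

From the two frames, the blue cone sits at roughly (1.1, 1.3) before and (3.4, 3.1) after.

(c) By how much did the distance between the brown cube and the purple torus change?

-2.6

Before: roughly 4.6 units apart; after: 2.0. That's 2.6 units closer together.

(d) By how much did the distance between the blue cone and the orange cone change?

-3.7

They were about 8.7 units apart before and 5.0 after — 3.7 units closer together.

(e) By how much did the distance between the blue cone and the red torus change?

-2.6

The distance was about 5.2 in the first image and 2.6 in the second, so they moved 2.6 units closer together.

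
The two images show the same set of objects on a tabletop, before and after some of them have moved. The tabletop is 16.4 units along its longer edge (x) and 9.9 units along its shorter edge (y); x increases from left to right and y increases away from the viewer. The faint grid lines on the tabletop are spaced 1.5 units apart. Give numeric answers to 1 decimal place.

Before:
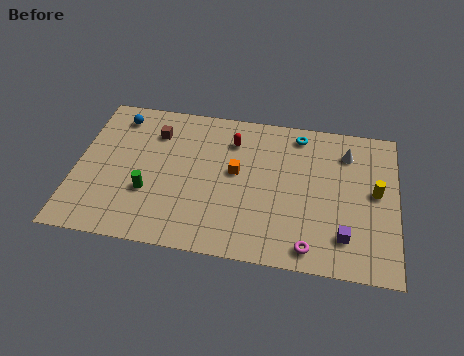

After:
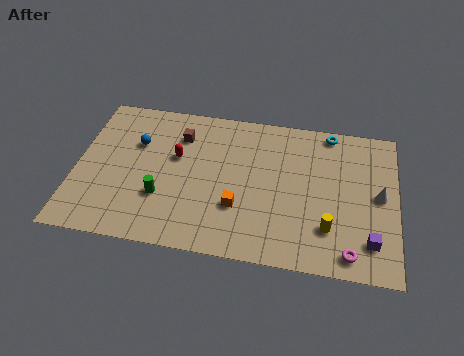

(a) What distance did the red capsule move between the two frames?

3.2

From (7.9, 7.6) to (5.1, 6.0), the red capsule covered √(2.8² + 1.6²) ≈ 3.2 units.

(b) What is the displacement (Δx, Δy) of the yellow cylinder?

(-2.3, -2.7)

The yellow cylinder was at about (15.3, 5.3) and moved to about (13.0, 2.6).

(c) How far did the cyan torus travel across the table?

1.6

The cyan torus was near (11.3, 8.6) before and (12.9, 9.0) after, so it travelled √(1.6² + 0.4²) ≈ 1.6 units.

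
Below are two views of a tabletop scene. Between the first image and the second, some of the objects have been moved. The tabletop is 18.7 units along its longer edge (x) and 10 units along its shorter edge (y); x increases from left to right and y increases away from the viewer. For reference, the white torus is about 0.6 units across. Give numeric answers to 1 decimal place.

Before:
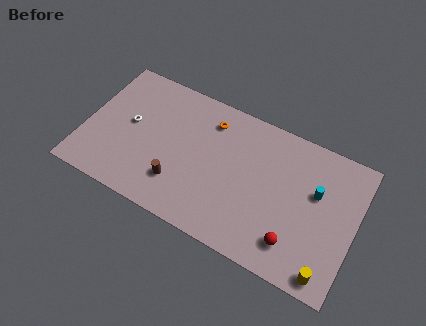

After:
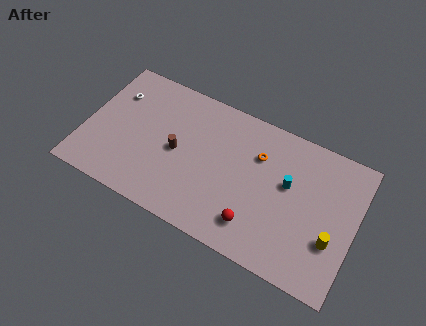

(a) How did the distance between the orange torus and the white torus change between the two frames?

+4.2

They were about 5.9 units apart before and 10.1 after — 4.2 units further apart.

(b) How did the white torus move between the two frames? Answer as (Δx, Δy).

(-1.3, 1.8)

The white torus started near (3.0, 5.4) and ended near (1.7, 7.2).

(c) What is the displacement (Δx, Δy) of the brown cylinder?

(-0.4, 2.2)

The brown cylinder started near (6.8, 2.6) and ended near (6.4, 4.8).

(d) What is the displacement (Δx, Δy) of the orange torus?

(3.5, -1.0)

From the two frames, the orange torus sits at roughly (8.3, 8.0) before and (11.8, 7.0) after.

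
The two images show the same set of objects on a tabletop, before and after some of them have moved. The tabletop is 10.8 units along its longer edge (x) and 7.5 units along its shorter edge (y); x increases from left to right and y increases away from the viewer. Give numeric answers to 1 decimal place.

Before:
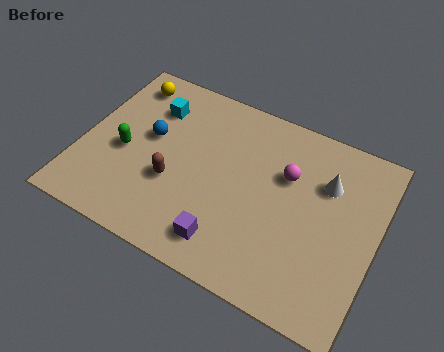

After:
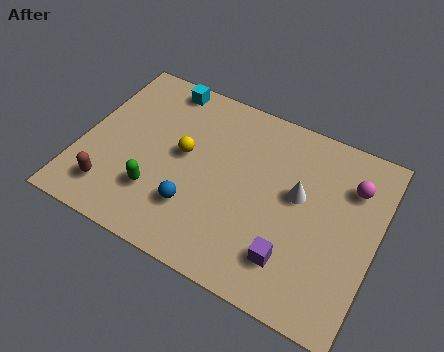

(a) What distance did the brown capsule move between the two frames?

2.5

From (3.5, 2.8) to (1.4, 1.5), the brown capsule covered √(2.1² + 1.3²) ≈ 2.5 units.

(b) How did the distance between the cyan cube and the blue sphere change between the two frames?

+3.7

The distance was about 1.3 in the first image and 5.0 in the second, so they moved 3.7 units further apart.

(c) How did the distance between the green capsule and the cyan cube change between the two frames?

+2.2

The distance was about 2.4 in the first image and 4.6 in the second, so they moved 2.2 units further apart.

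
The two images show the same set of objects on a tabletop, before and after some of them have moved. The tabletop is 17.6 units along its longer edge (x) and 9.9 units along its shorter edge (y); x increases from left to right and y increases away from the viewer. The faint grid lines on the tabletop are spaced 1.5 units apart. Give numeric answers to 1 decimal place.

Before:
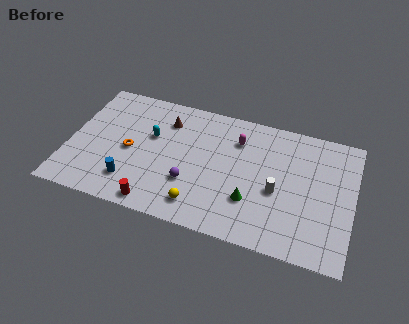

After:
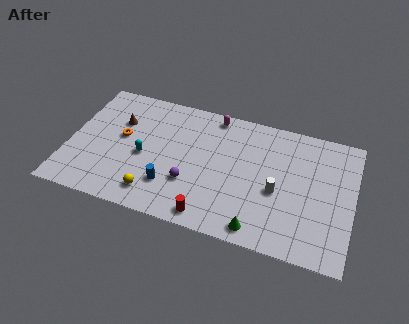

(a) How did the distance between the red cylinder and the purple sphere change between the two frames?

-0.4

The distance was about 2.9 in the first image and 2.5 in the second, so they moved 0.4 units closer together.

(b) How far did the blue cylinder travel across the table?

2.4

From (4.1, 2.2) to (6.5, 2.6), the blue cylinder covered √(2.4² + 0.4²) ≈ 2.4 units.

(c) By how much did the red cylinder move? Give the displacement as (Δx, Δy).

(3.3, 0.1)

The red cylinder started near (5.8, 1.0) and ended near (9.1, 1.1).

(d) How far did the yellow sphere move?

2.8

The yellow sphere moved from about (8.4, 1.7) to (5.6, 1.7), a distance of √(2.8² + 0.0²) ≈ 2.8.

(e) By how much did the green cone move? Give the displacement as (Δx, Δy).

(0.6, -1.9)

From the two frames, the green cone sits at roughly (11.5, 3.0) before and (12.1, 1.1) after.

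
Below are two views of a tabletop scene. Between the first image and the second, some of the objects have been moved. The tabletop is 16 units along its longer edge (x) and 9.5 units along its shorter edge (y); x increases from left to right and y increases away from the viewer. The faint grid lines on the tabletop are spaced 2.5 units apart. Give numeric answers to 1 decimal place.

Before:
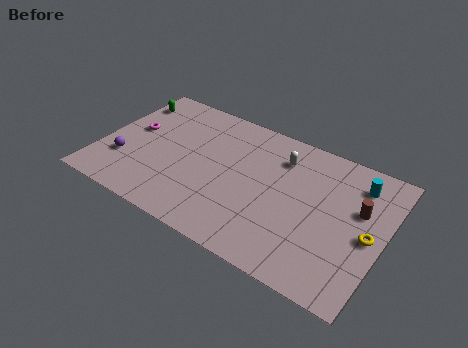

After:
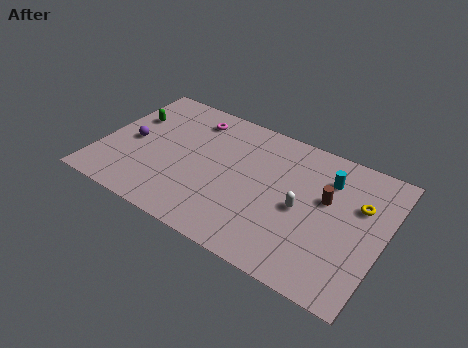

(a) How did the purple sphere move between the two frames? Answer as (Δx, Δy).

(0.2, 1.6)

The purple sphere was at about (1.5, 2.9) and moved to about (1.7, 4.5).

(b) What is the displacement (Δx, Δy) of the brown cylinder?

(-1.8, -0.2)

The brown cylinder was at about (14.5, 5.9) and moved to about (12.7, 5.7).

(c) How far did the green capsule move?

1.3

The green capsule was near (0.9, 7.5) before and (1.3, 6.3) after, so it travelled √(0.4² + 1.2²) ≈ 1.3 units.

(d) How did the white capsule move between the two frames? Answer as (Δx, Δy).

(1.6, -2.9)

The white capsule was at about (9.9, 7.3) and moved to about (11.5, 4.4).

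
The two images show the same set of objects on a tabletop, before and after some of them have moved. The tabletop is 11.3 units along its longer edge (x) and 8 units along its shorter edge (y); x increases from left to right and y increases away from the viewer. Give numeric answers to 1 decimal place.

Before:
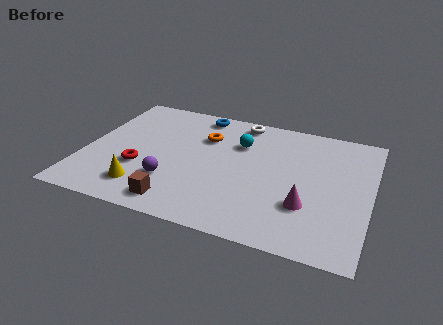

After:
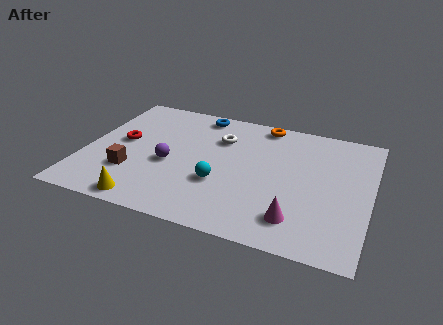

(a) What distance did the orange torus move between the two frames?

2.7

The orange torus was near (4.6, 5.6) before and (6.8, 7.2) after, so it travelled √(2.2² + 1.6²) ≈ 2.7 units.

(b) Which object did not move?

the blue torus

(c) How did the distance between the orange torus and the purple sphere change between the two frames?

+1.7

The distance was about 3.4 in the first image and 5.1 in the second, so they moved 1.7 units further apart.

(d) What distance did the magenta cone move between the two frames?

0.9

The magenta cone was near (8.9, 2.5) before and (8.6, 1.6) after, so it travelled √(0.3² + 0.9²) ≈ 0.9 units.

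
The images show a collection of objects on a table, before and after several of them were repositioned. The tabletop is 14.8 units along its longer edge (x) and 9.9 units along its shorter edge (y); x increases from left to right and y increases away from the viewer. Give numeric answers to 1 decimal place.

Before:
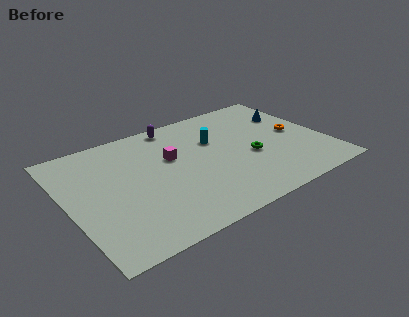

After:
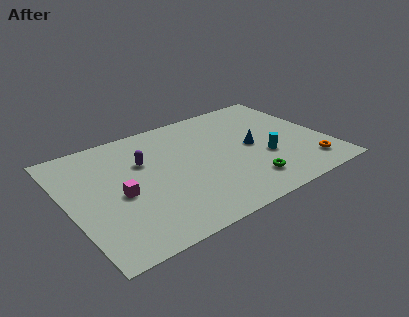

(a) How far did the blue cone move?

3.4

The blue cone moved from about (13.4, 6.9) to (10.6, 4.9), a distance of √(2.8² + 2.0²) ≈ 3.4.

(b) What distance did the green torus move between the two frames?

2.2

The green torus was near (10.4, 4.1) before and (9.7, 2.0) after, so it travelled √(0.7² + 2.1²) ≈ 2.2 units.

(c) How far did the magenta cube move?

3.7

The magenta cube moved from about (6.1, 6.1) to (2.8, 4.4), a distance of √(3.3² + 1.7²) ≈ 3.7.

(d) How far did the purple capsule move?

3.3

The purple capsule moved from about (6.8, 8.9) to (4.5, 6.5), a distance of √(2.3² + 2.4²) ≈ 3.3.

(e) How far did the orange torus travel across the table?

3.2

The orange torus moved from about (13.3, 5.0) to (13.3, 1.8), a distance of √(0.0² + 3.2²) ≈ 3.2.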